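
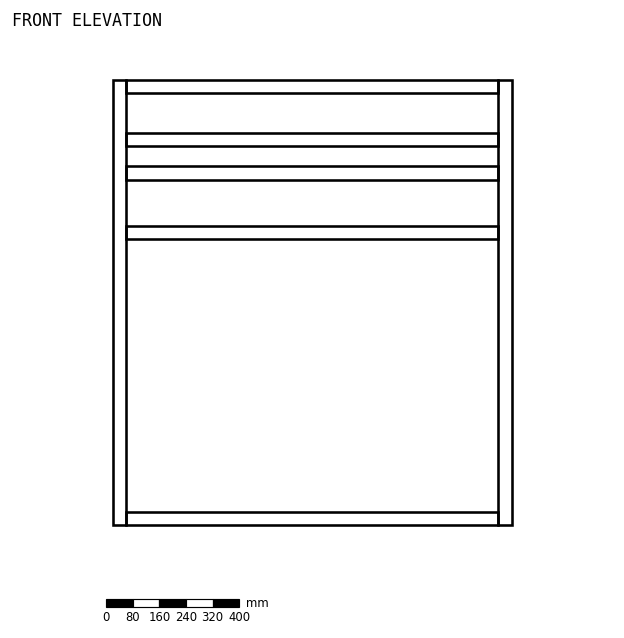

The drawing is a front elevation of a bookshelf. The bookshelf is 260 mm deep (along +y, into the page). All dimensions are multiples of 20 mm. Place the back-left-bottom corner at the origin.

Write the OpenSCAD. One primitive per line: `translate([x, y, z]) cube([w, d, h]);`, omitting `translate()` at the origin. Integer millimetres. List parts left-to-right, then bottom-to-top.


cube([40, 260, 1340]);
translate([40, 0, 0]) cube([1120, 260, 40]);
translate([40, 0, 860]) cube([1120, 260, 40]);
translate([40, 0, 1040]) cube([1120, 260, 40]);
translate([40, 0, 1140]) cube([1120, 260, 40]);
translate([40, 0, 1300]) cube([1120, 260, 40]);
translate([1160, 0, 0]) cube([40, 260, 1340]);


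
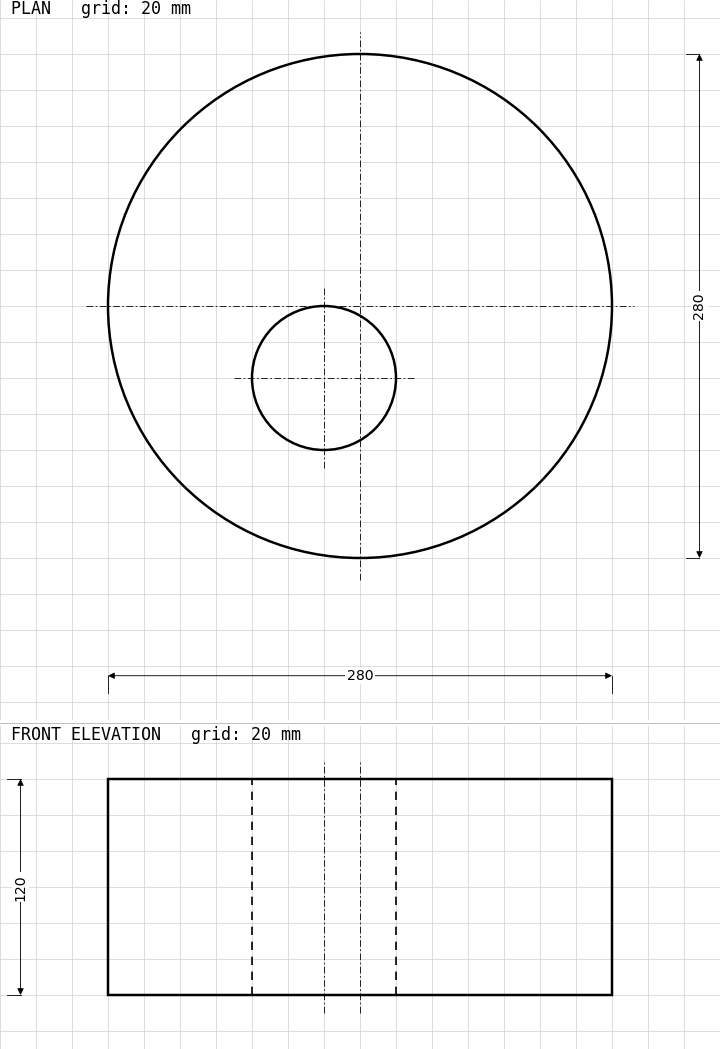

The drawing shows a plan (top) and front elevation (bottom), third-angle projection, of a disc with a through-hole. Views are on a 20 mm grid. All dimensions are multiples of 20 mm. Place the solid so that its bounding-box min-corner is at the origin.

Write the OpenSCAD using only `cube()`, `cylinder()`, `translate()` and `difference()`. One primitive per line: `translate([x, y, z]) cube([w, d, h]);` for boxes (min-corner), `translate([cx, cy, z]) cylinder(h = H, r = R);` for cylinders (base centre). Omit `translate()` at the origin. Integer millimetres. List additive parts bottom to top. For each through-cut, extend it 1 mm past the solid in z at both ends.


difference() {
  translate([140, 140, 0]) cylinder(h = 120, r = 140);
  translate([120, 100, -1]) cylinder(h = 122, r = 40);
}


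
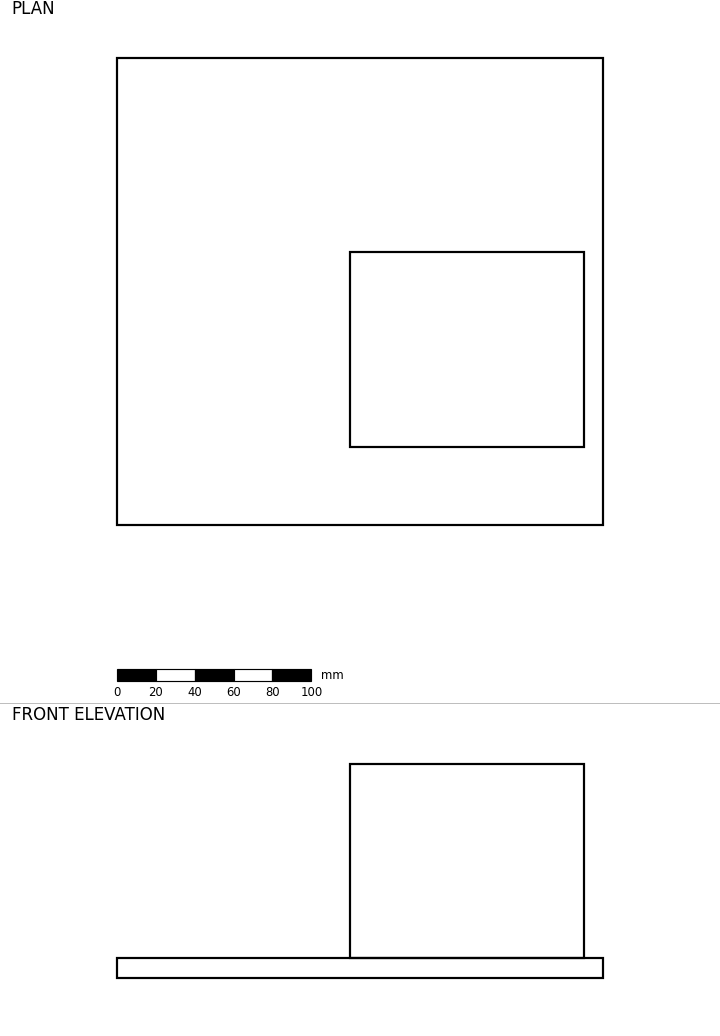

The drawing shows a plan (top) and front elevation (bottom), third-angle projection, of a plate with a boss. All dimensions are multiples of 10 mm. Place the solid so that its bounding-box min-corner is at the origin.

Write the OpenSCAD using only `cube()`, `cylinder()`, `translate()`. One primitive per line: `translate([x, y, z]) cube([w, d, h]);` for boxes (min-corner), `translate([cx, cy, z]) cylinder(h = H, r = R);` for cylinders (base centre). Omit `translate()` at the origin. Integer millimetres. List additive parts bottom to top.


cube([250, 240, 10]);
translate([120, 40, 10]) cube([120, 100, 100]);


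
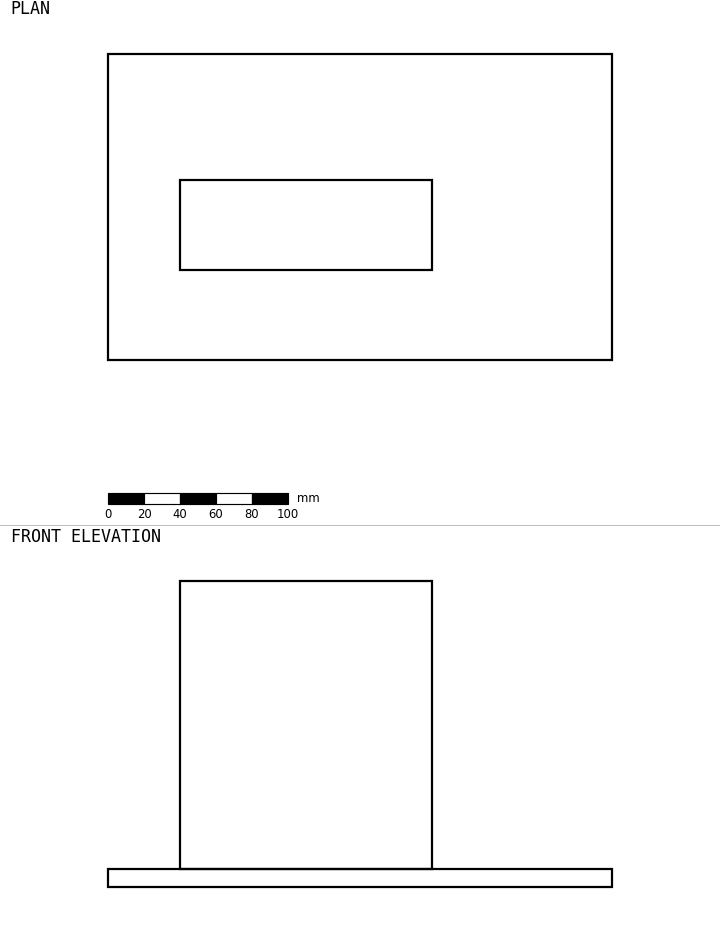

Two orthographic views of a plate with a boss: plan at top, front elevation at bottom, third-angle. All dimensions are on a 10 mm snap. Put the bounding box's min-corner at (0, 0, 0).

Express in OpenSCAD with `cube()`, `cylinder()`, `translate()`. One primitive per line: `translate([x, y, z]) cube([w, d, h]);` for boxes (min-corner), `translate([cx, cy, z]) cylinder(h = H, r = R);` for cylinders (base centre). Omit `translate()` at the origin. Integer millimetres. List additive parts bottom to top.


cube([280, 170, 10]);
translate([40, 50, 10]) cube([140, 50, 160]);


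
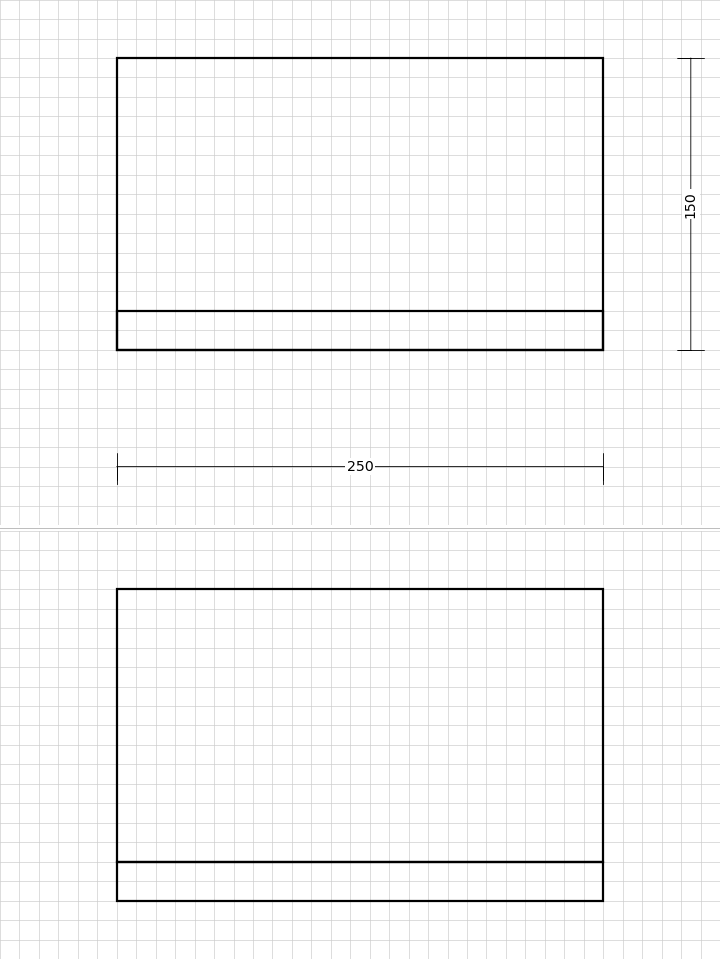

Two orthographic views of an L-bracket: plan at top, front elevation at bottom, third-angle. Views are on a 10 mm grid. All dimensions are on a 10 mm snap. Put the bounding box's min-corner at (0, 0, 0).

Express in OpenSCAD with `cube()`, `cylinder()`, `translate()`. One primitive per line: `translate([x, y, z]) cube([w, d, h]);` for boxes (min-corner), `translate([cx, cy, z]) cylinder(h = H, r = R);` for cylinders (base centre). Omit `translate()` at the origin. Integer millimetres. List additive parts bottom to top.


cube([250, 150, 20]);
translate([0, 0, 20]) cube([250, 20, 140]);


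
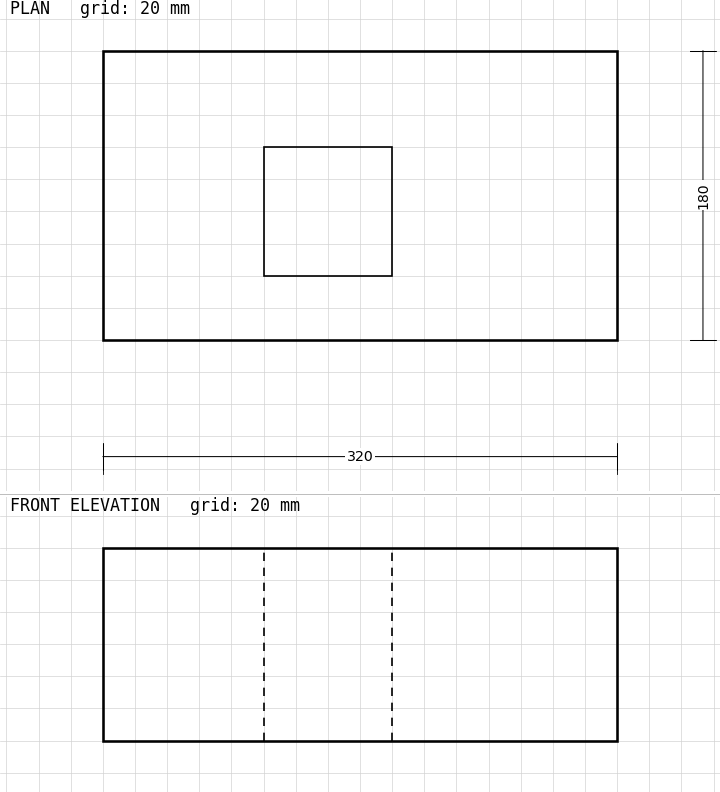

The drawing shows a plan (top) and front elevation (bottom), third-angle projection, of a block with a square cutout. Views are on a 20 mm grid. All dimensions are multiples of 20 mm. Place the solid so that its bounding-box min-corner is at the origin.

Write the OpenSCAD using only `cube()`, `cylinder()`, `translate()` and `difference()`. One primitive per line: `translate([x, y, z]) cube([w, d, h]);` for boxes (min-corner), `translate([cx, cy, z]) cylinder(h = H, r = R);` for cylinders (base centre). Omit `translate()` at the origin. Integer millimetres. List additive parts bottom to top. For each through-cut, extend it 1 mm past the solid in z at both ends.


difference() {
  cube([320, 180, 120]);
  translate([100, 40, -1]) cube([80, 80, 122]);
}


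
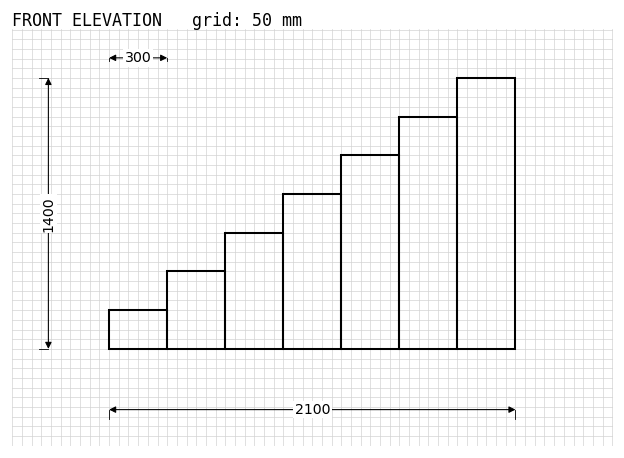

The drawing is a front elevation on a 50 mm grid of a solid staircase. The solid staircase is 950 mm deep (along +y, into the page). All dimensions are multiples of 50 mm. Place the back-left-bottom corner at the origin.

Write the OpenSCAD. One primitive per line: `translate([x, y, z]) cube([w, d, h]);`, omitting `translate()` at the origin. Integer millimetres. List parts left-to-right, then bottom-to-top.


cube([300, 950, 200]);
translate([300, 0, 0]) cube([300, 950, 400]);
translate([600, 0, 0]) cube([300, 950, 600]);
translate([900, 0, 0]) cube([300, 950, 800]);
translate([1200, 0, 0]) cube([300, 950, 1000]);
translate([1500, 0, 0]) cube([300, 950, 1200]);
translate([1800, 0, 0]) cube([300, 950, 1400]);


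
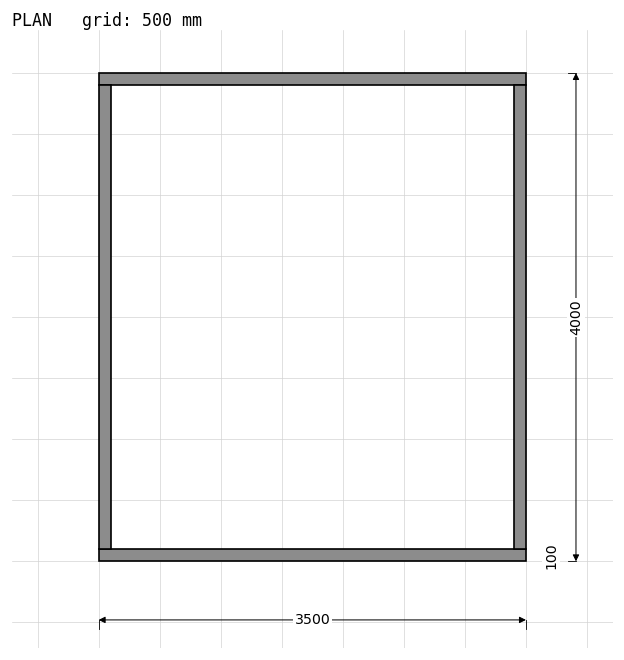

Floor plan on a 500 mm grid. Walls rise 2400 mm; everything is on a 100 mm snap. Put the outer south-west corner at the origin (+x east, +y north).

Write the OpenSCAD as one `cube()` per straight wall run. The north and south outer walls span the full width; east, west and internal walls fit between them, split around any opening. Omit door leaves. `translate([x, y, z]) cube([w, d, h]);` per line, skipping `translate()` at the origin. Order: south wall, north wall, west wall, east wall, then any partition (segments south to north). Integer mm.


cube([3500, 100, 2400]);
translate([0, 3900, 0]) cube([3500, 100, 2400]);
translate([0, 100, 0]) cube([100, 3800, 2400]);
translate([3400, 100, 0]) cube([100, 3800, 2400]);


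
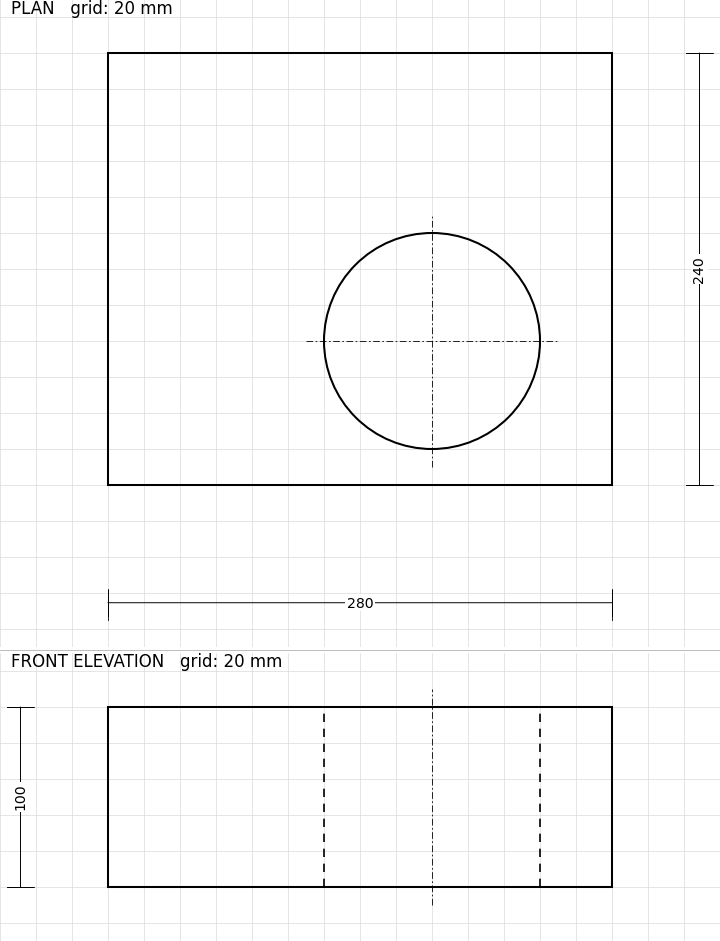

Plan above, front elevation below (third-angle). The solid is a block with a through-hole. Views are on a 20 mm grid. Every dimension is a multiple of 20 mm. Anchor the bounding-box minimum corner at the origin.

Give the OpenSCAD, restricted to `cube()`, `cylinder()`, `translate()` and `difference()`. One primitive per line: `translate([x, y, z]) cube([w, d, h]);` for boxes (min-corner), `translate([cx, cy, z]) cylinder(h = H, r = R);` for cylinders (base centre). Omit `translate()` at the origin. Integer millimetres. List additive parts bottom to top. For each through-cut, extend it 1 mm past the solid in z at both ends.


difference() {
  cube([280, 240, 100]);
  translate([180, 80, -1]) cylinder(h = 102, r = 60);
}


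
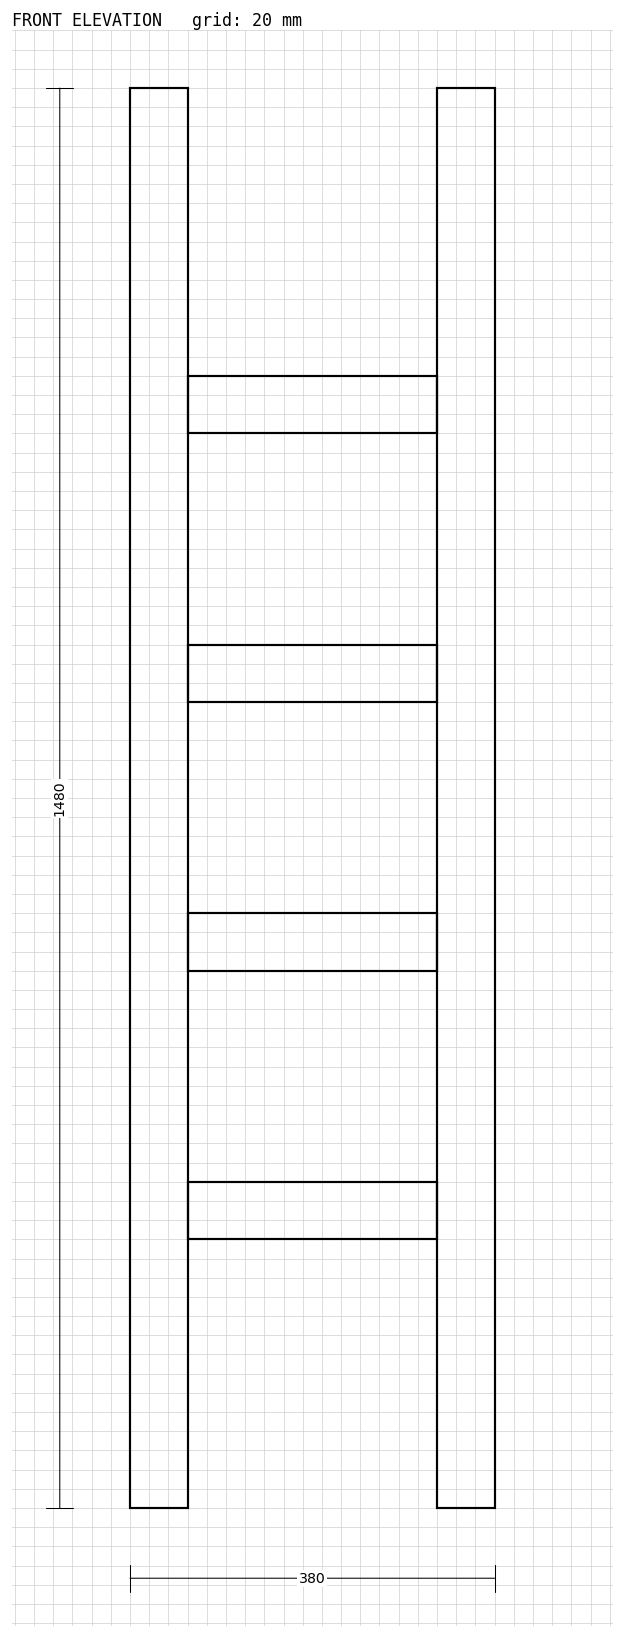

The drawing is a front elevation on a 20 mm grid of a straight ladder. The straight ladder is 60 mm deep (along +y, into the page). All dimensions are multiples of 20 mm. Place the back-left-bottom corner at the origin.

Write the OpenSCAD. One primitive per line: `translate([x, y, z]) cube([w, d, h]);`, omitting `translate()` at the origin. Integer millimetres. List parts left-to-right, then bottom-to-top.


cube([60, 60, 1480]);
translate([60, 0, 280]) cube([260, 60, 60]);
translate([60, 0, 560]) cube([260, 60, 60]);
translate([60, 0, 840]) cube([260, 60, 60]);
translate([60, 0, 1120]) cube([260, 60, 60]);
translate([320, 0, 0]) cube([60, 60, 1480]);


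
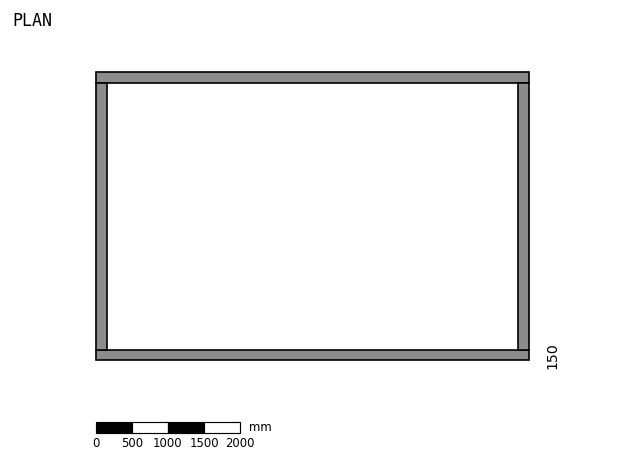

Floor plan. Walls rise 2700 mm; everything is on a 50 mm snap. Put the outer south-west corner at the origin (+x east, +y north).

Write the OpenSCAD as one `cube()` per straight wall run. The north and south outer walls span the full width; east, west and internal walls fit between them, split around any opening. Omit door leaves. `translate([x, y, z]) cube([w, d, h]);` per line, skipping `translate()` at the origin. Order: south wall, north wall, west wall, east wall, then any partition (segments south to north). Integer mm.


cube([6000, 150, 2700]);
translate([0, 3850, 0]) cube([6000, 150, 2700]);
translate([0, 150, 0]) cube([150, 3700, 2700]);
translate([5850, 150, 0]) cube([150, 3700, 2700]);


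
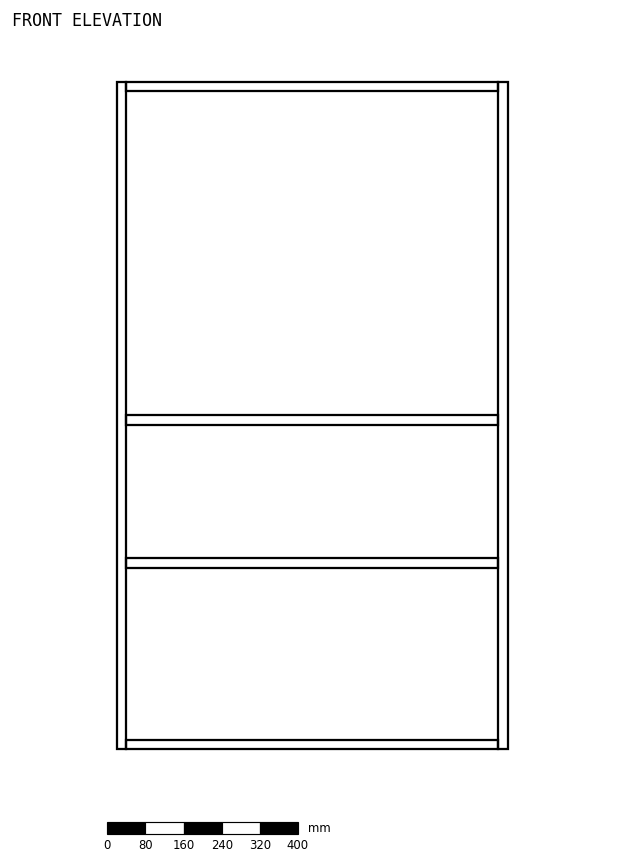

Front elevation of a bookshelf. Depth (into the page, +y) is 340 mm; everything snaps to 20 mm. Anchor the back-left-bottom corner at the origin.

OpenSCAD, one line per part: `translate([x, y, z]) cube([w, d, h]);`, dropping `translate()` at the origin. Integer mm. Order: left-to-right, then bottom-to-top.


cube([20, 340, 1400]);
translate([20, 0, 0]) cube([780, 340, 20]);
translate([20, 0, 380]) cube([780, 340, 20]);
translate([20, 0, 680]) cube([780, 340, 20]);
translate([20, 0, 1380]) cube([780, 340, 20]);
translate([800, 0, 0]) cube([20, 340, 1400]);


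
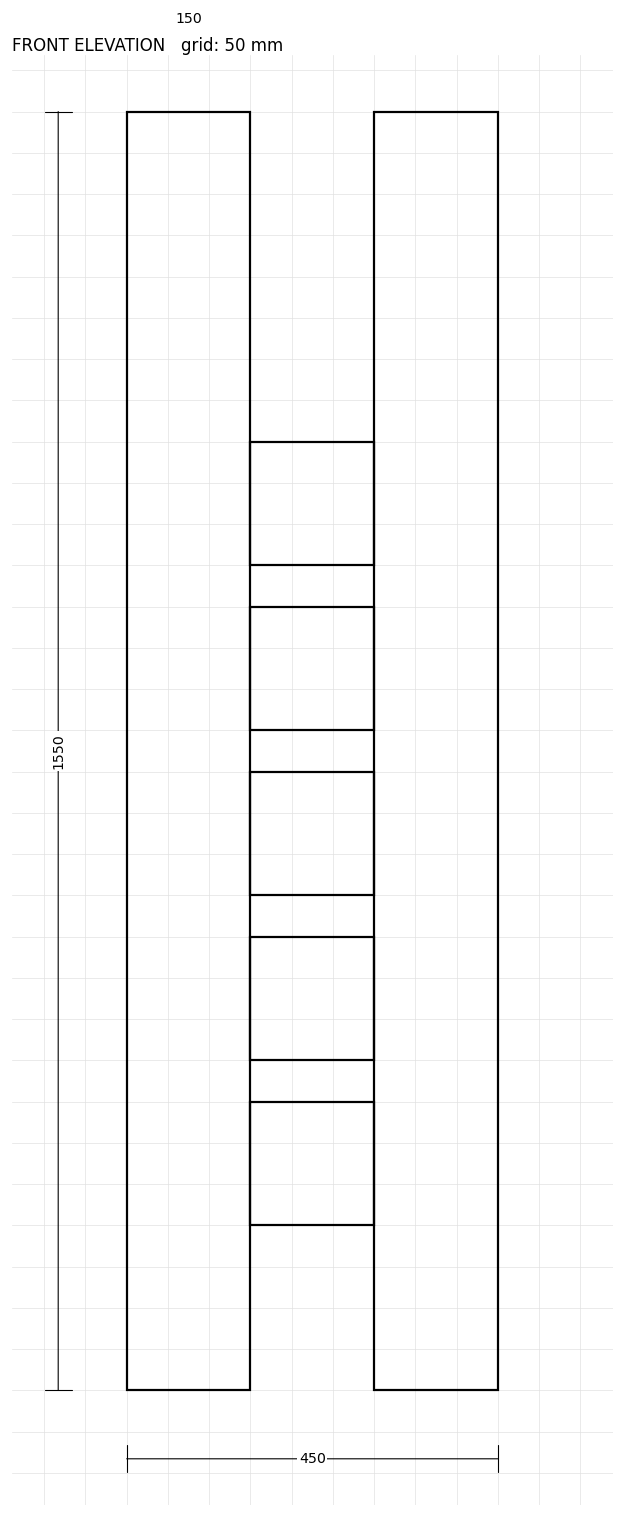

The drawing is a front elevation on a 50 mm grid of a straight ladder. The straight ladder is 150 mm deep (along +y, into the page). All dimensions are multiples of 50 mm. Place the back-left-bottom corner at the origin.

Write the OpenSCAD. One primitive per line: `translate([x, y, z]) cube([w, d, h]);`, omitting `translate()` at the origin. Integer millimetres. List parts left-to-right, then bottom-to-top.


cube([150, 150, 1550]);
translate([150, 0, 200]) cube([150, 150, 150]);
translate([150, 0, 400]) cube([150, 150, 150]);
translate([150, 0, 600]) cube([150, 150, 150]);
translate([150, 0, 800]) cube([150, 150, 150]);
translate([150, 0, 1000]) cube([150, 150, 150]);
translate([300, 0, 0]) cube([150, 150, 1550]);


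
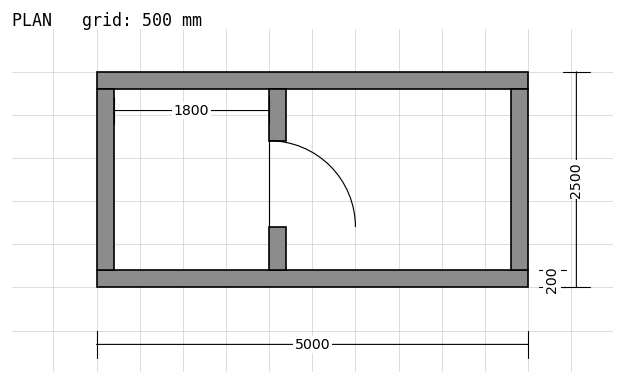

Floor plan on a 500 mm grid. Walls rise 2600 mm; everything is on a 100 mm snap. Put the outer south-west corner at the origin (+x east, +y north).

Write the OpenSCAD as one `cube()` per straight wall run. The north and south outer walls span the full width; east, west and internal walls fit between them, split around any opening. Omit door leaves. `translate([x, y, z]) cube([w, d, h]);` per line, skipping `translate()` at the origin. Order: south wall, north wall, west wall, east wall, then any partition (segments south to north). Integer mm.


cube([5000, 200, 2600]);
translate([0, 2300, 0]) cube([5000, 200, 2600]);
translate([0, 200, 0]) cube([200, 2100, 2600]);
translate([4800, 200, 0]) cube([200, 2100, 2600]);
translate([2000, 200, 0]) cube([200, 500, 2600]);
translate([2000, 1700, 0]) cube([200, 600, 2600]);


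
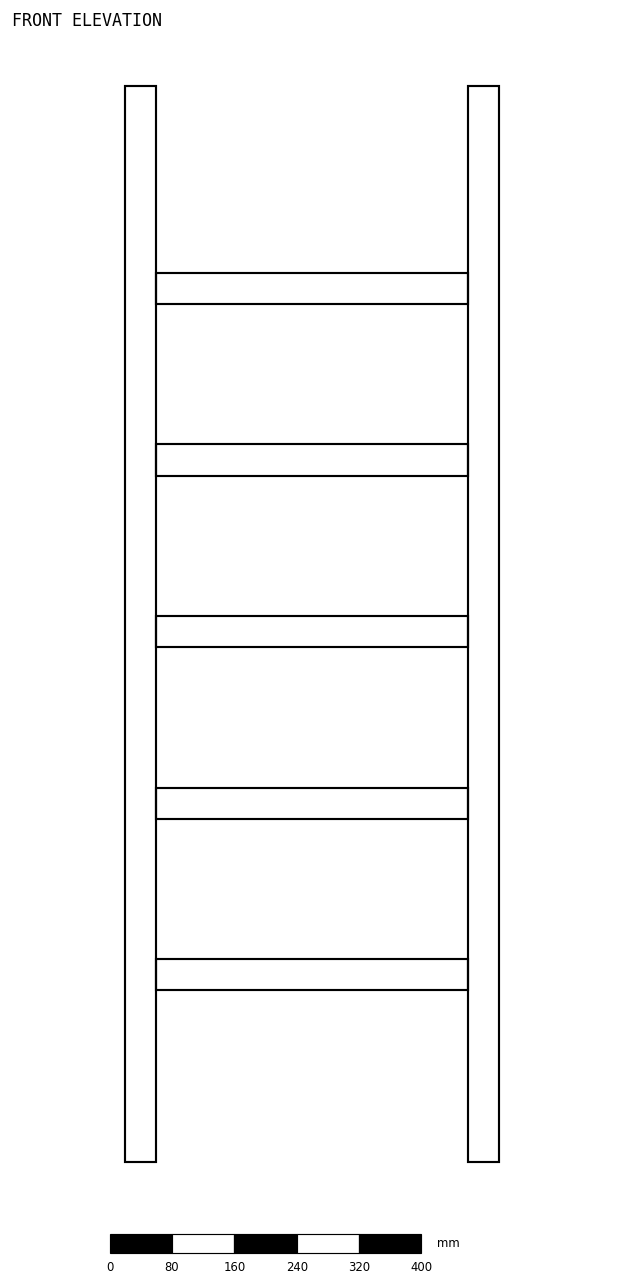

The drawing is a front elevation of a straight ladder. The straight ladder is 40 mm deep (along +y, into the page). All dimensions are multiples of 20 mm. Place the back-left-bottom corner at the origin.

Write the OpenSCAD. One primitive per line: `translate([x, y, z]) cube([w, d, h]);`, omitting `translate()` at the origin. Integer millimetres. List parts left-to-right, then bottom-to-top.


cube([40, 40, 1380]);
translate([40, 0, 220]) cube([400, 40, 40]);
translate([40, 0, 440]) cube([400, 40, 40]);
translate([40, 0, 660]) cube([400, 40, 40]);
translate([40, 0, 880]) cube([400, 40, 40]);
translate([40, 0, 1100]) cube([400, 40, 40]);
translate([440, 0, 0]) cube([40, 40, 1380]);


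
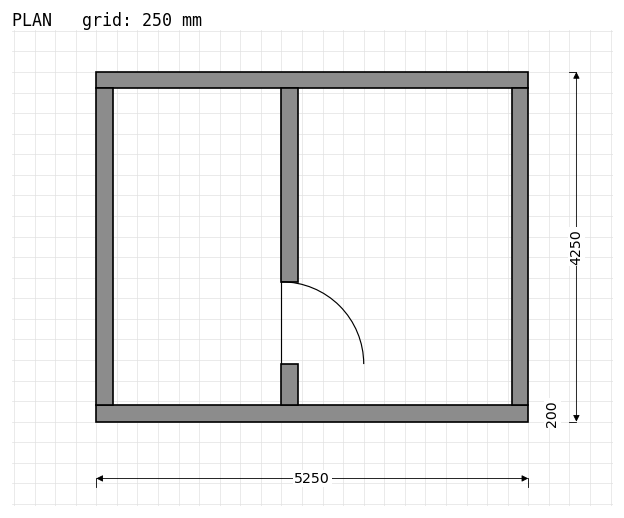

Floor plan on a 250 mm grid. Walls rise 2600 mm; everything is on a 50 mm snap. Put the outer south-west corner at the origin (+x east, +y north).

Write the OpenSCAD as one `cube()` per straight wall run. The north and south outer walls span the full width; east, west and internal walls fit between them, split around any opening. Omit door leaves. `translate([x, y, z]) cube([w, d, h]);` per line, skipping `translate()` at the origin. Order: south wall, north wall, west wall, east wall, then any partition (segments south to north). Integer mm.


cube([5250, 200, 2600]);
translate([0, 4050, 0]) cube([5250, 200, 2600]);
translate([0, 200, 0]) cube([200, 3850, 2600]);
translate([5050, 200, 0]) cube([200, 3850, 2600]);
translate([2250, 200, 0]) cube([200, 500, 2600]);
translate([2250, 1700, 0]) cube([200, 2350, 2600]);


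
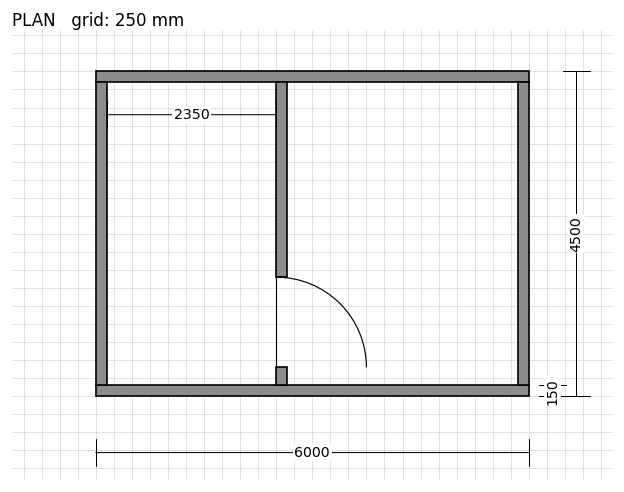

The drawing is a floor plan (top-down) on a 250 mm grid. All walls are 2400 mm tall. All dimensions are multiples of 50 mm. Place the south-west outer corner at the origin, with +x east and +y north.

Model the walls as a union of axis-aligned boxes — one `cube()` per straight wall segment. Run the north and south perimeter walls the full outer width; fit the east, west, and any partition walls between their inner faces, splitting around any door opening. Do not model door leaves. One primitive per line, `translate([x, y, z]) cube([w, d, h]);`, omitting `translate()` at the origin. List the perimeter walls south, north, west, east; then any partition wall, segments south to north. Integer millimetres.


cube([6000, 150, 2400]);
translate([0, 4350, 0]) cube([6000, 150, 2400]);
translate([0, 150, 0]) cube([150, 4200, 2400]);
translate([5850, 150, 0]) cube([150, 4200, 2400]);
translate([2500, 150, 0]) cube([150, 250, 2400]);
translate([2500, 1650, 0]) cube([150, 2700, 2400]);


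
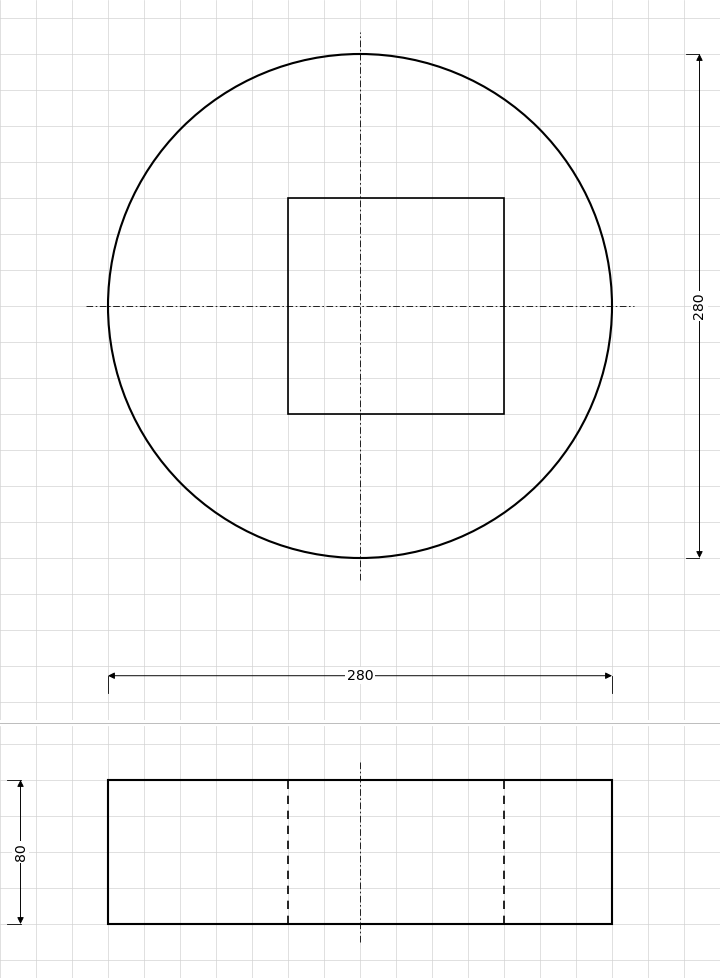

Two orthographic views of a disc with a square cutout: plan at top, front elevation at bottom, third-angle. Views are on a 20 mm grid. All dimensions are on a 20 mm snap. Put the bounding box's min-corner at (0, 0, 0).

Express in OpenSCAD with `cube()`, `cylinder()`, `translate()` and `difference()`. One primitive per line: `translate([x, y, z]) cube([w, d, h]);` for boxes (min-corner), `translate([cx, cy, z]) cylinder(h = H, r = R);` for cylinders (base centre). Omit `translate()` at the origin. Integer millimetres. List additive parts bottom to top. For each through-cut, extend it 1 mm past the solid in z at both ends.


difference() {
  translate([140, 140, 0]) cylinder(h = 80, r = 140);
  translate([100, 80, -1]) cube([120, 120, 82]);
}


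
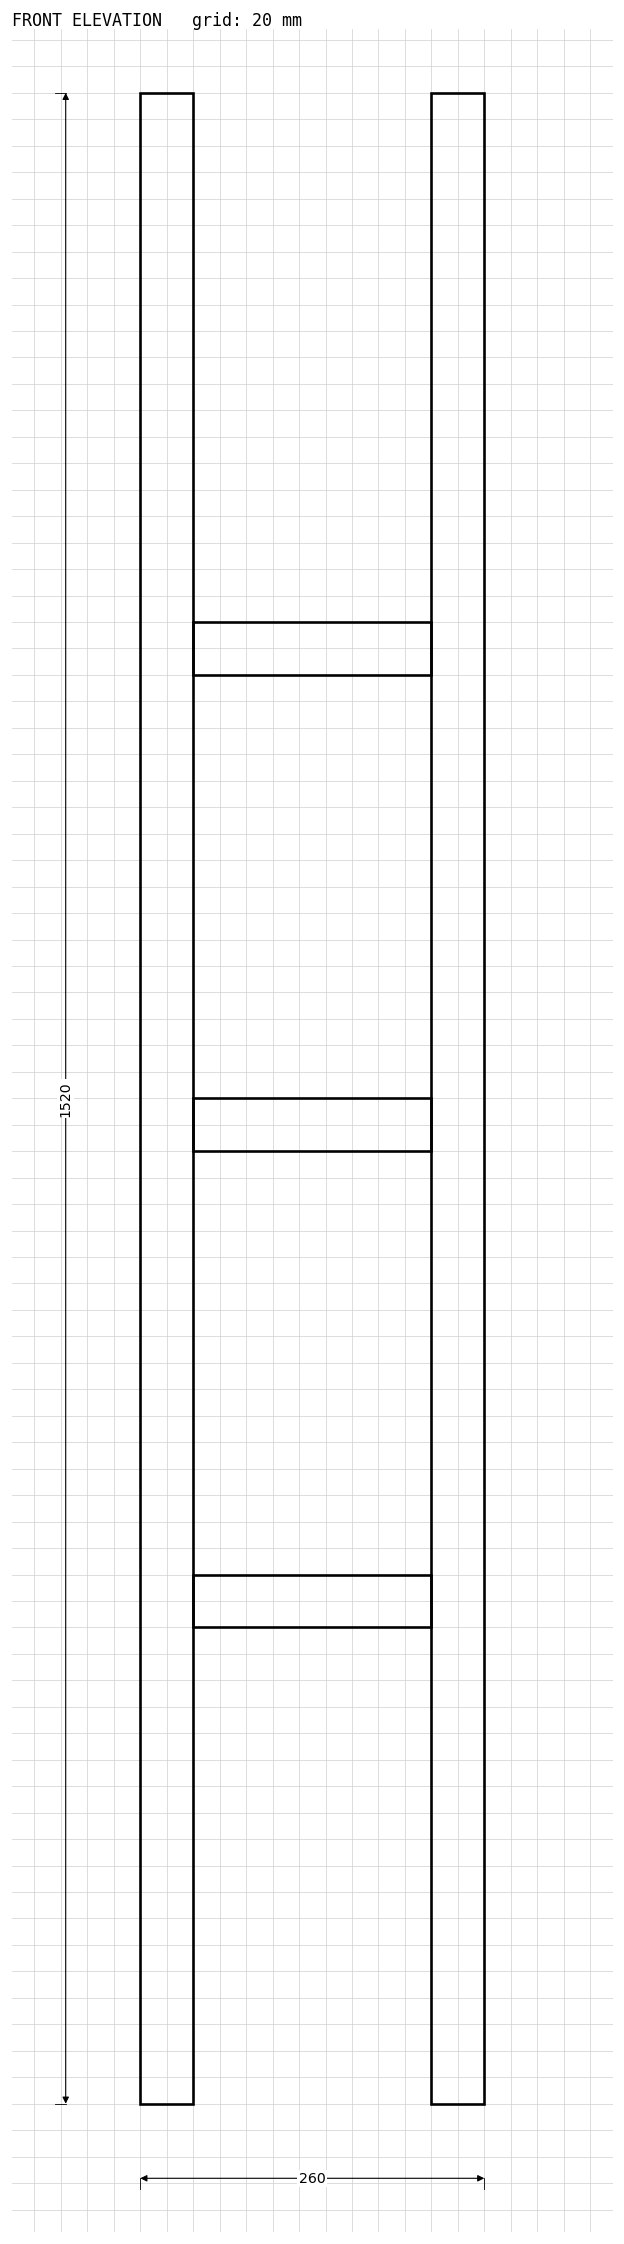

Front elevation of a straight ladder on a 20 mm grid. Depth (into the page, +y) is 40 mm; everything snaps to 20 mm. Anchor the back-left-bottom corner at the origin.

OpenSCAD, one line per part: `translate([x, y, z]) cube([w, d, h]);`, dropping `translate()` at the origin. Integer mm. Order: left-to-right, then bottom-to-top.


cube([40, 40, 1520]);
translate([40, 0, 360]) cube([180, 40, 40]);
translate([40, 0, 720]) cube([180, 40, 40]);
translate([40, 0, 1080]) cube([180, 40, 40]);
translate([220, 0, 0]) cube([40, 40, 1520]);


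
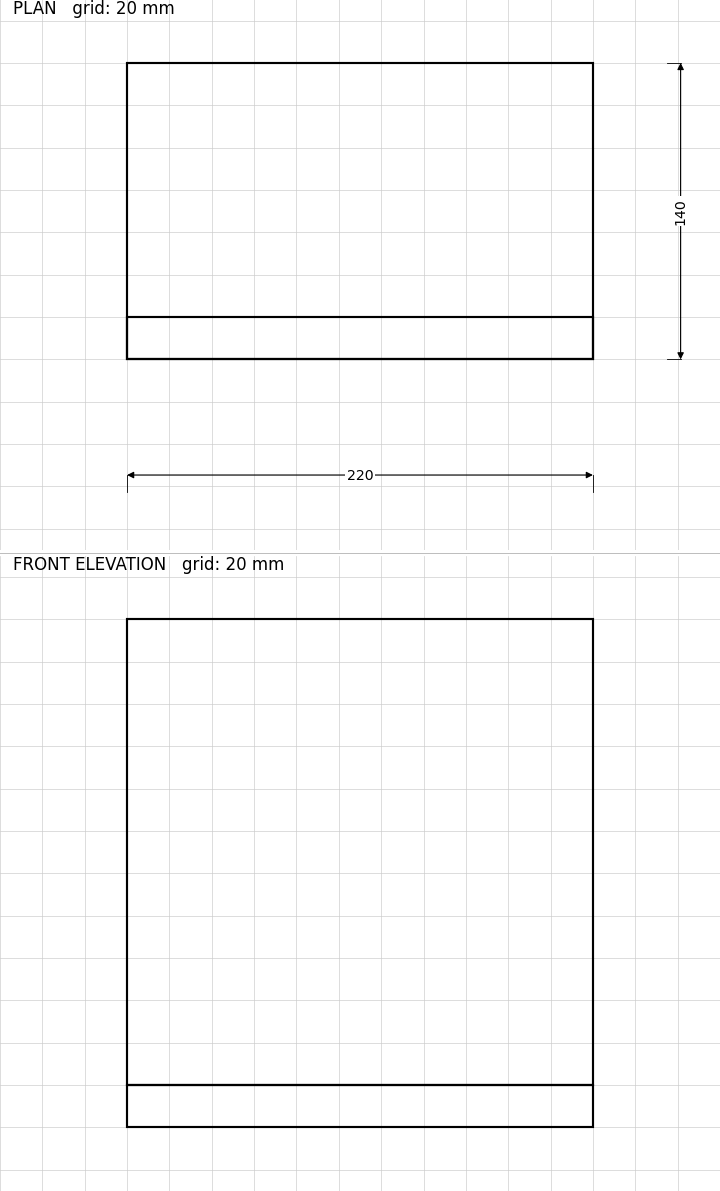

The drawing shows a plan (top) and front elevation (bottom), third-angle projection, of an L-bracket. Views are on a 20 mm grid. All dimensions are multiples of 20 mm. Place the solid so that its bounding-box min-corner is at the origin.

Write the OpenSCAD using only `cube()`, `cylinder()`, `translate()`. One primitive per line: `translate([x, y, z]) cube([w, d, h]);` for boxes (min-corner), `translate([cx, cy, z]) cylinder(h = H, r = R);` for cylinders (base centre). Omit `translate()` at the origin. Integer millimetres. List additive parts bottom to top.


cube([220, 140, 20]);
translate([0, 0, 20]) cube([220, 20, 220]);


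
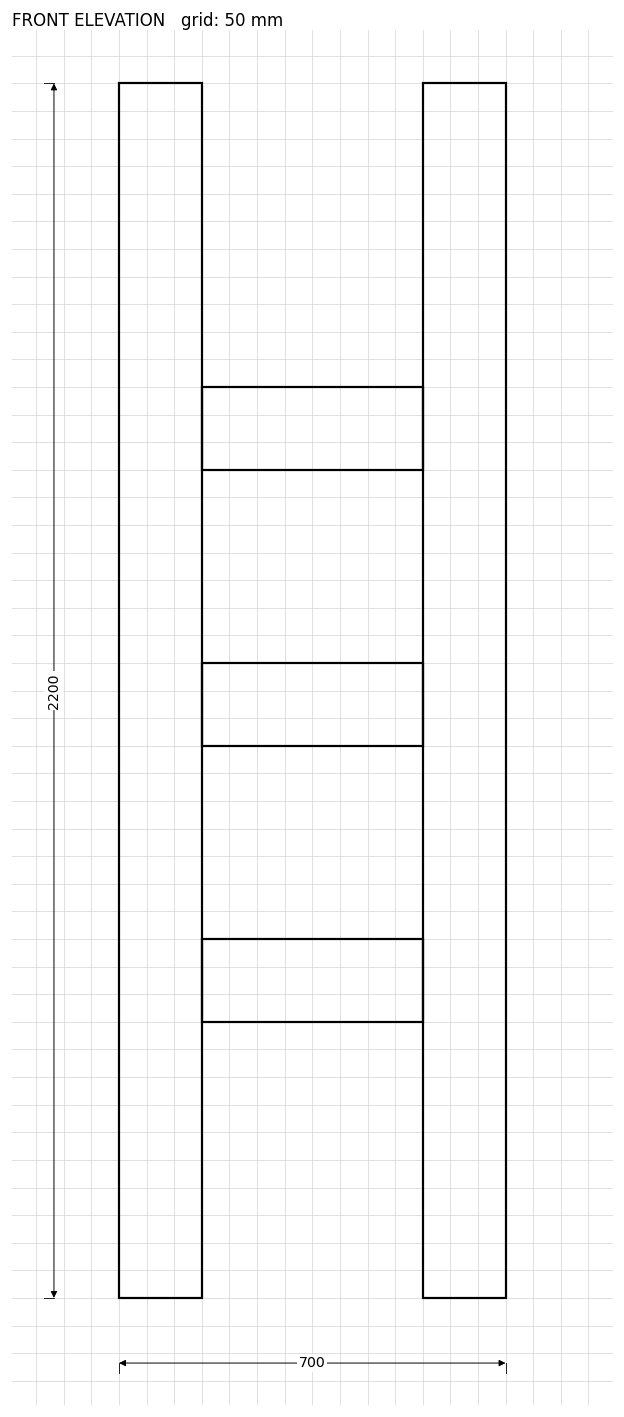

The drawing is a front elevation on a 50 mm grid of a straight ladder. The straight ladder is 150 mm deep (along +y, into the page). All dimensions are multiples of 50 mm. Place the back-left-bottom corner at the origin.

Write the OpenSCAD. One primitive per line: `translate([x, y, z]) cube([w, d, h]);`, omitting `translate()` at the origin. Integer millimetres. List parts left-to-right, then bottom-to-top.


cube([150, 150, 2200]);
translate([150, 0, 500]) cube([400, 150, 150]);
translate([150, 0, 1000]) cube([400, 150, 150]);
translate([150, 0, 1500]) cube([400, 150, 150]);
translate([550, 0, 0]) cube([150, 150, 2200]);


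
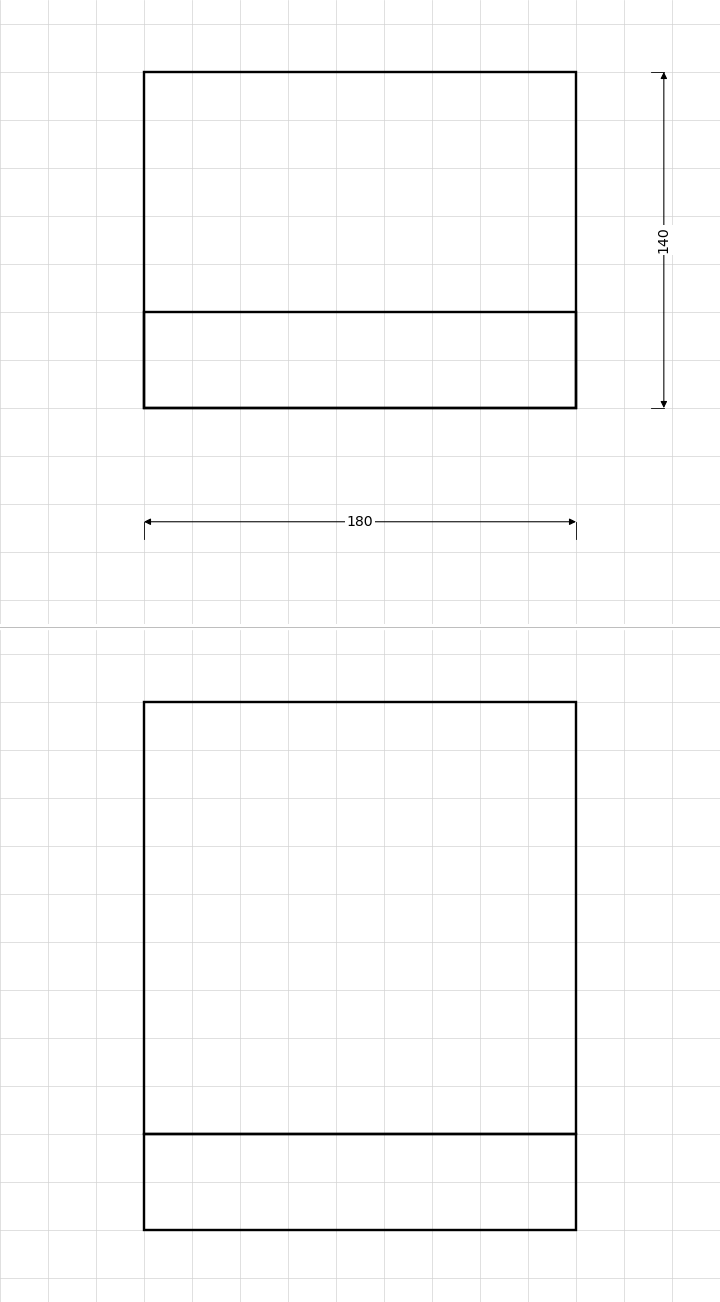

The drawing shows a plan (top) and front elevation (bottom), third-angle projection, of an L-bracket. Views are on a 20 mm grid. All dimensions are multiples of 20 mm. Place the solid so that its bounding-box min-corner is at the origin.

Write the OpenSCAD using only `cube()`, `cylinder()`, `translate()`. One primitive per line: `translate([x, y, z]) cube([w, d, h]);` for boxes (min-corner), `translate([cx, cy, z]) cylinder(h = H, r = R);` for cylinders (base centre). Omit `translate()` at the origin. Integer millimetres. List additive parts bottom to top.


cube([180, 140, 40]);
translate([0, 0, 40]) cube([180, 40, 180]);


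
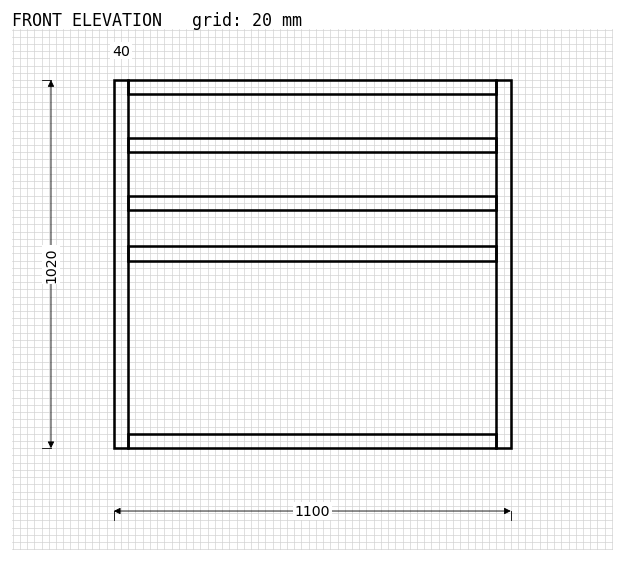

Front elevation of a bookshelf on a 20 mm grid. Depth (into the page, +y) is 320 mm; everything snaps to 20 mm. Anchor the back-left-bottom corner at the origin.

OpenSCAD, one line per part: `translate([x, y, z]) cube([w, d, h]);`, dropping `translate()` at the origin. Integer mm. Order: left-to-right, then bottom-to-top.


cube([40, 320, 1020]);
translate([40, 0, 0]) cube([1020, 320, 40]);
translate([40, 0, 520]) cube([1020, 320, 40]);
translate([40, 0, 660]) cube([1020, 320, 40]);
translate([40, 0, 820]) cube([1020, 320, 40]);
translate([40, 0, 980]) cube([1020, 320, 40]);
translate([1060, 0, 0]) cube([40, 320, 1020]);


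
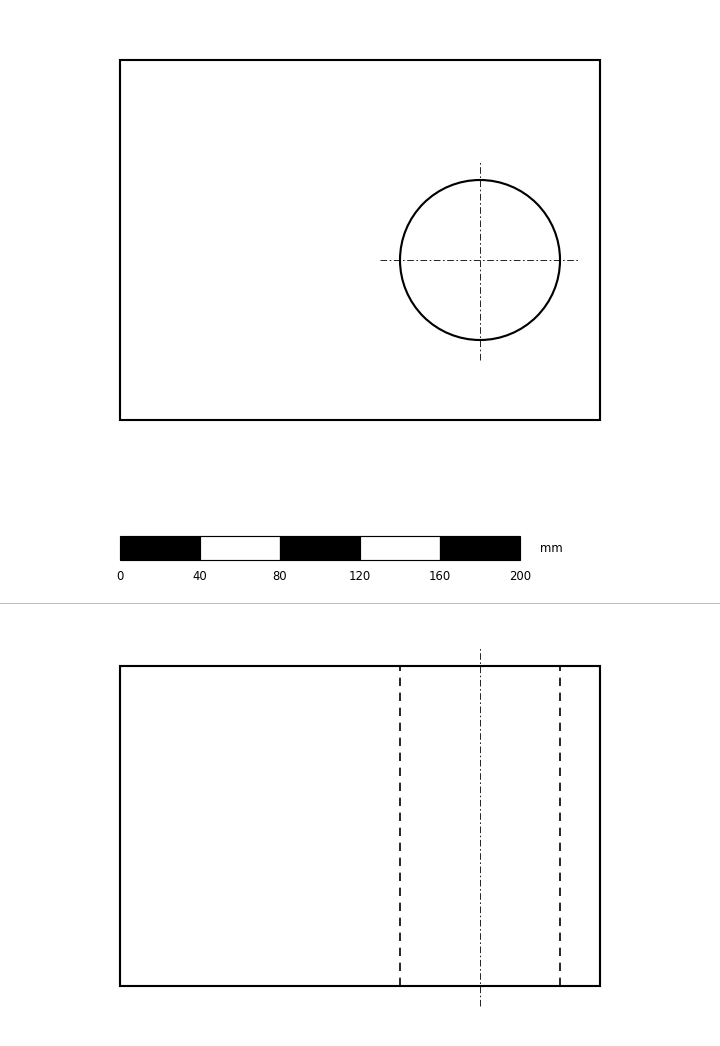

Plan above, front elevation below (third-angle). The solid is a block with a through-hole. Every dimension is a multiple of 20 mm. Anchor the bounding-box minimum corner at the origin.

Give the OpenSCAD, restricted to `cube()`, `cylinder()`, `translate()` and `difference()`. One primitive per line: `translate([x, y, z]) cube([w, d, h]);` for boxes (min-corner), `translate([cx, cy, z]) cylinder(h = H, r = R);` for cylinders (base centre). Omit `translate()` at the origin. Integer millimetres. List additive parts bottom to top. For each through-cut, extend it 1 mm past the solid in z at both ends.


difference() {
  cube([240, 180, 160]);
  translate([180, 80, -1]) cylinder(h = 162, r = 40);
}


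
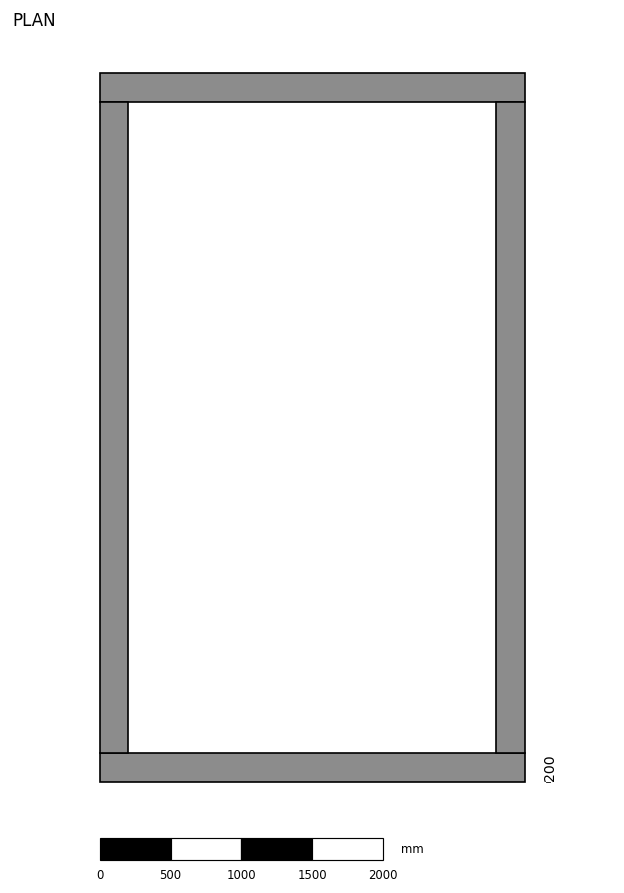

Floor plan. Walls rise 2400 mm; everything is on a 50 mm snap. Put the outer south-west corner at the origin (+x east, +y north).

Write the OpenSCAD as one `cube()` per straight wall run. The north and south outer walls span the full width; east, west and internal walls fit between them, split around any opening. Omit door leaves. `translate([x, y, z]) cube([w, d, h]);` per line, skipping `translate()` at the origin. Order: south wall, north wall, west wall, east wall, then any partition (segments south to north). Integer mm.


cube([3000, 200, 2400]);
translate([0, 4800, 0]) cube([3000, 200, 2400]);
translate([0, 200, 0]) cube([200, 4600, 2400]);
translate([2800, 200, 0]) cube([200, 4600, 2400]);


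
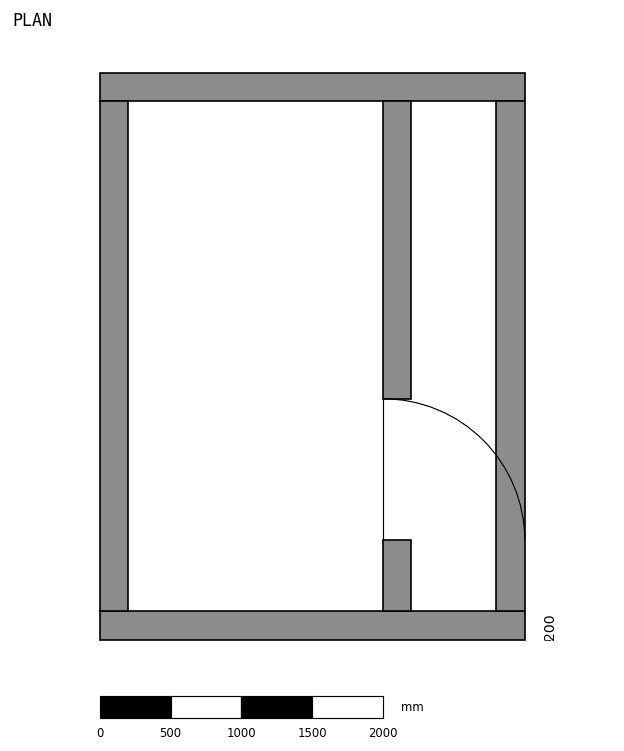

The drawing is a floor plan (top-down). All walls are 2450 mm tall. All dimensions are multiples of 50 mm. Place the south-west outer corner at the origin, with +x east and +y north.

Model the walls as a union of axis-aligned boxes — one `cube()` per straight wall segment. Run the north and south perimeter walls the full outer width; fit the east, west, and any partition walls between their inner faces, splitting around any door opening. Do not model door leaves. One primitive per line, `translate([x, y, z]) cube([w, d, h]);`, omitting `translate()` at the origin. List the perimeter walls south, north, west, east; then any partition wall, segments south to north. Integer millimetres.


cube([3000, 200, 2450]);
translate([0, 3800, 0]) cube([3000, 200, 2450]);
translate([0, 200, 0]) cube([200, 3600, 2450]);
translate([2800, 200, 0]) cube([200, 3600, 2450]);
translate([2000, 200, 0]) cube([200, 500, 2450]);
translate([2000, 1700, 0]) cube([200, 2100, 2450]);


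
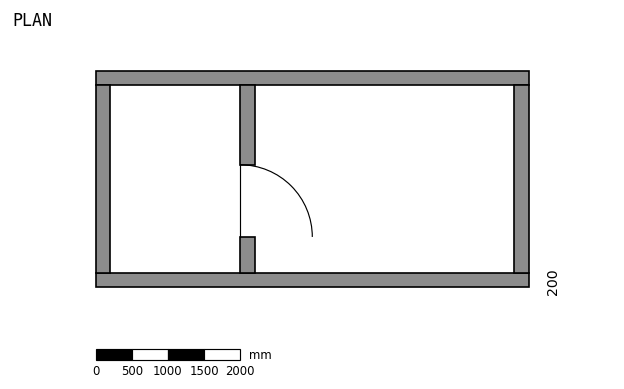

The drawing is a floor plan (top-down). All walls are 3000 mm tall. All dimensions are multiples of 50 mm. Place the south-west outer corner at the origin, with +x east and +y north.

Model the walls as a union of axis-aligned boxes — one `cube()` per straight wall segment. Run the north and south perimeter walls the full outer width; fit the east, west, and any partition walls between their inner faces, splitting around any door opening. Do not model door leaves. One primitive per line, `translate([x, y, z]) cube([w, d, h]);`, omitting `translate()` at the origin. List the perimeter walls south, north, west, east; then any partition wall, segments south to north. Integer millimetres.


cube([6000, 200, 3000]);
translate([0, 2800, 0]) cube([6000, 200, 3000]);
translate([0, 200, 0]) cube([200, 2600, 3000]);
translate([5800, 200, 0]) cube([200, 2600, 3000]);
translate([2000, 200, 0]) cube([200, 500, 3000]);
translate([2000, 1700, 0]) cube([200, 1100, 3000]);


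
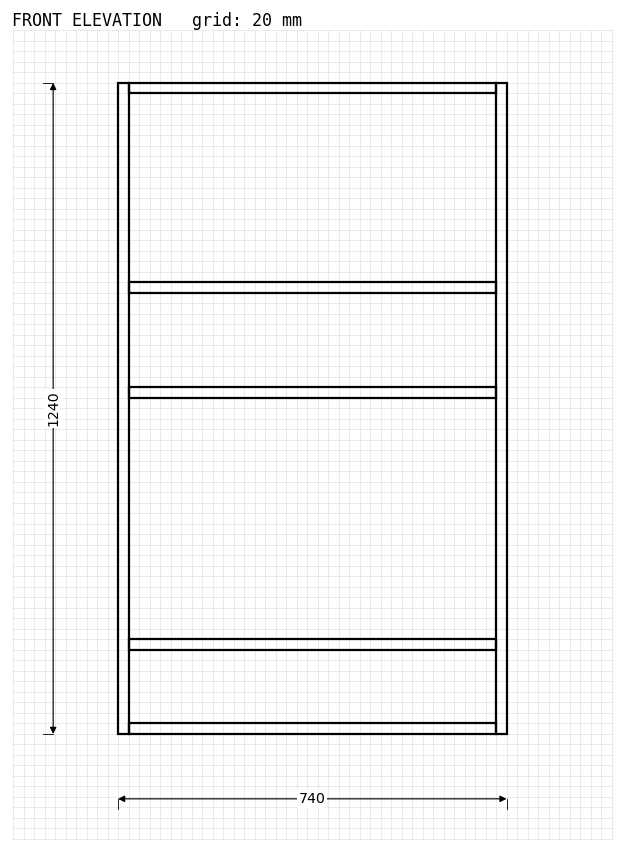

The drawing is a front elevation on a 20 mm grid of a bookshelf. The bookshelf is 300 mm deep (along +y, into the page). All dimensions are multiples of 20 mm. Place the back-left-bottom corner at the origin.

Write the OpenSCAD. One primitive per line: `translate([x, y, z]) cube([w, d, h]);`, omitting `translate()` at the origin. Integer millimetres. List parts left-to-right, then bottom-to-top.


cube([20, 300, 1240]);
translate([20, 0, 0]) cube([700, 300, 20]);
translate([20, 0, 160]) cube([700, 300, 20]);
translate([20, 0, 640]) cube([700, 300, 20]);
translate([20, 0, 840]) cube([700, 300, 20]);
translate([20, 0, 1220]) cube([700, 300, 20]);
translate([720, 0, 0]) cube([20, 300, 1240]);


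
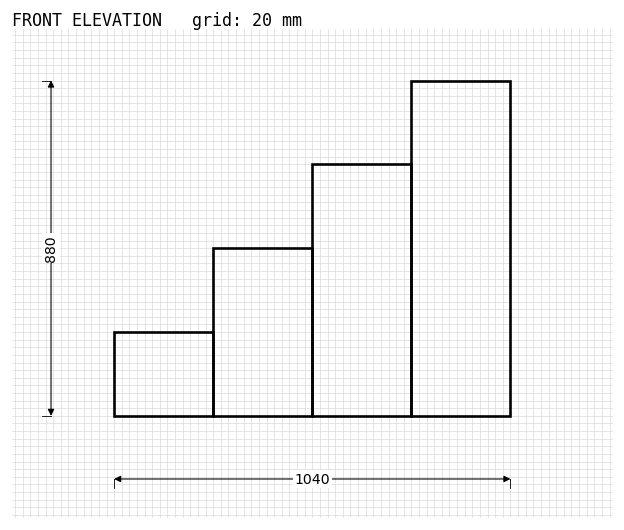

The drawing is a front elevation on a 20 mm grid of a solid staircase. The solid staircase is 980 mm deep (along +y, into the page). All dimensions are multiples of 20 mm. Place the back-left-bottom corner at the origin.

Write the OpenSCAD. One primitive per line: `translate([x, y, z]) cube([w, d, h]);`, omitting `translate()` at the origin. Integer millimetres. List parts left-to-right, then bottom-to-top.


cube([260, 980, 220]);
translate([260, 0, 0]) cube([260, 980, 440]);
translate([520, 0, 0]) cube([260, 980, 660]);
translate([780, 0, 0]) cube([260, 980, 880]);


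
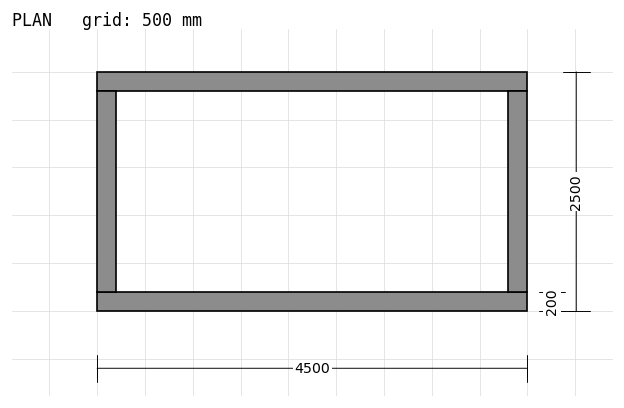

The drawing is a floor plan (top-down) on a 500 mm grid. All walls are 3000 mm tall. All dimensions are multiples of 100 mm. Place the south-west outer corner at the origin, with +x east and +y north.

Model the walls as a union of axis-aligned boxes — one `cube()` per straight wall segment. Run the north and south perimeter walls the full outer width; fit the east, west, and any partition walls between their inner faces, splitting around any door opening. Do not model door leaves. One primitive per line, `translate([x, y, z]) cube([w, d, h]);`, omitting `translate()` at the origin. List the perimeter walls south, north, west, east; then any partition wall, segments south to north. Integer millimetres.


cube([4500, 200, 3000]);
translate([0, 2300, 0]) cube([4500, 200, 3000]);
translate([0, 200, 0]) cube([200, 2100, 3000]);
translate([4300, 200, 0]) cube([200, 2100, 3000]);


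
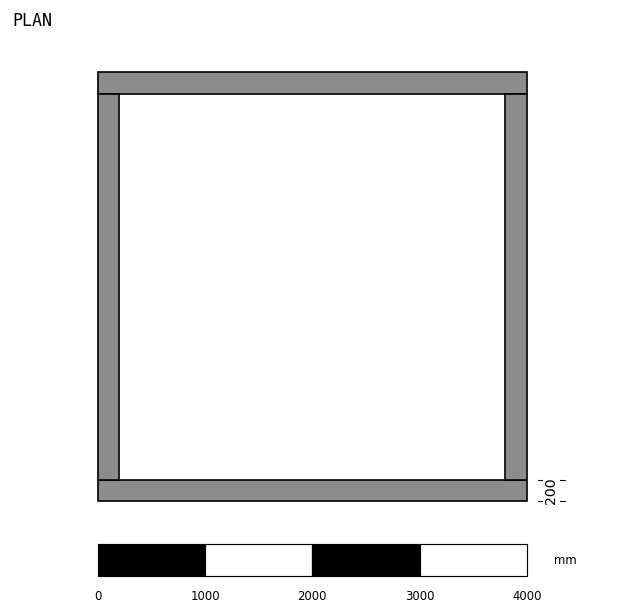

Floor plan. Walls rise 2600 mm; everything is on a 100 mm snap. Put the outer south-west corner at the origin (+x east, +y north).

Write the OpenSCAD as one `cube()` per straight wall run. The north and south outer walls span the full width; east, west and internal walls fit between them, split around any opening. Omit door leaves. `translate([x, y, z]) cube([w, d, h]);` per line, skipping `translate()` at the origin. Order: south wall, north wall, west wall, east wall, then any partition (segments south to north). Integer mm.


cube([4000, 200, 2600]);
translate([0, 3800, 0]) cube([4000, 200, 2600]);
translate([0, 200, 0]) cube([200, 3600, 2600]);
translate([3800, 200, 0]) cube([200, 3600, 2600]);


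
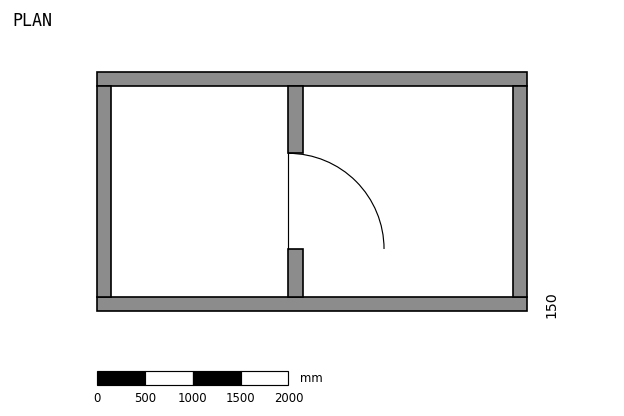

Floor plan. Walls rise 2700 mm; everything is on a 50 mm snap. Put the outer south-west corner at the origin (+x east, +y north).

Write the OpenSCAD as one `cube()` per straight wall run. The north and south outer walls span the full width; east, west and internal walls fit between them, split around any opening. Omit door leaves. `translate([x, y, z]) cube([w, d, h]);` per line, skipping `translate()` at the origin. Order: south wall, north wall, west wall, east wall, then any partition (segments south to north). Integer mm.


cube([4500, 150, 2700]);
translate([0, 2350, 0]) cube([4500, 150, 2700]);
translate([0, 150, 0]) cube([150, 2200, 2700]);
translate([4350, 150, 0]) cube([150, 2200, 2700]);
translate([2000, 150, 0]) cube([150, 500, 2700]);
translate([2000, 1650, 0]) cube([150, 700, 2700]);


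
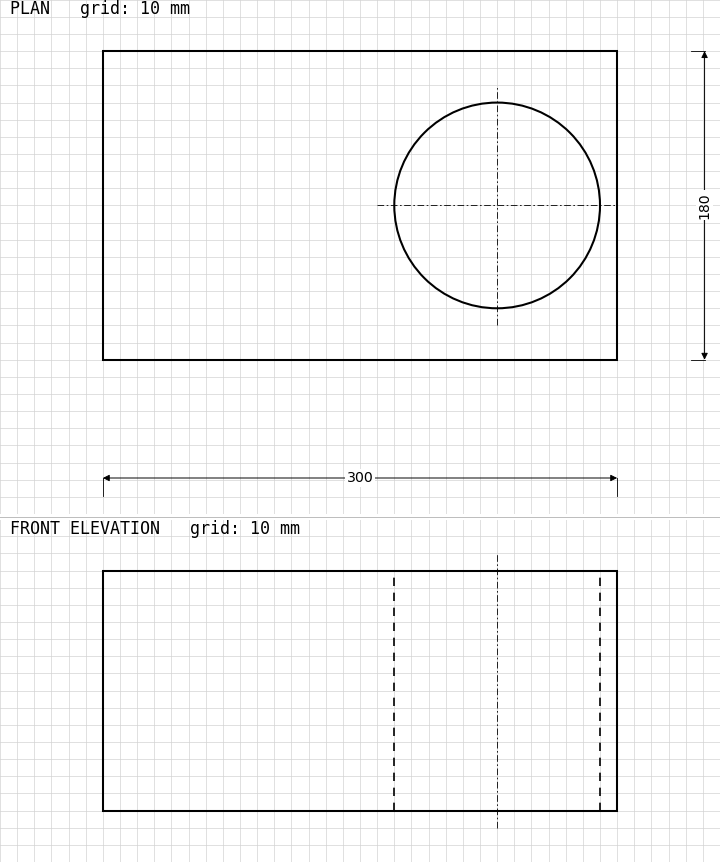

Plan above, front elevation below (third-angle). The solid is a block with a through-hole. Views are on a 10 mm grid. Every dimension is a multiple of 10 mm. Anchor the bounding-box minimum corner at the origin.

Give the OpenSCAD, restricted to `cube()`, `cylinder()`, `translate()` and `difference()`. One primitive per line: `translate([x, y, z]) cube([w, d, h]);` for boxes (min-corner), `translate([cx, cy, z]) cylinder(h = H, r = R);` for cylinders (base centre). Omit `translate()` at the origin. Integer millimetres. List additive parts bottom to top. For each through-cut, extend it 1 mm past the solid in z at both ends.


difference() {
  cube([300, 180, 140]);
  translate([230, 90, -1]) cylinder(h = 142, r = 60);
}


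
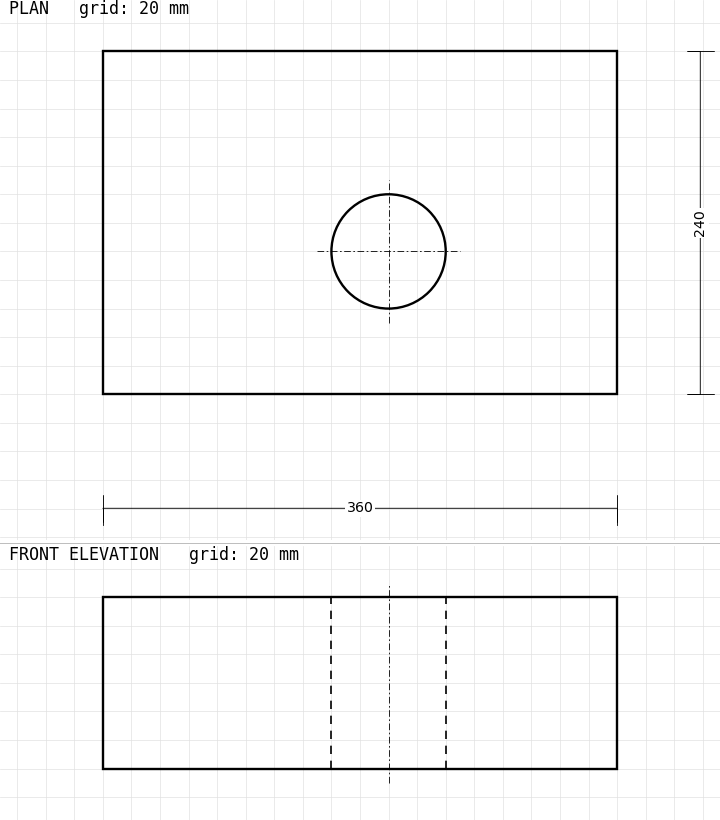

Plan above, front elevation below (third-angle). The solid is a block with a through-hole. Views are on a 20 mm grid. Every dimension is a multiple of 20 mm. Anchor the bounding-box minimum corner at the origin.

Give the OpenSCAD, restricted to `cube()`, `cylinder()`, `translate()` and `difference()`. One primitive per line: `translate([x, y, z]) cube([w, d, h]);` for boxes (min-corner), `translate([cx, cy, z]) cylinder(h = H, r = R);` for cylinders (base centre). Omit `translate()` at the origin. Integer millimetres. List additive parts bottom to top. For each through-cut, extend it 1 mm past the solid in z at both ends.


difference() {
  cube([360, 240, 120]);
  translate([200, 100, -1]) cylinder(h = 122, r = 40);
}


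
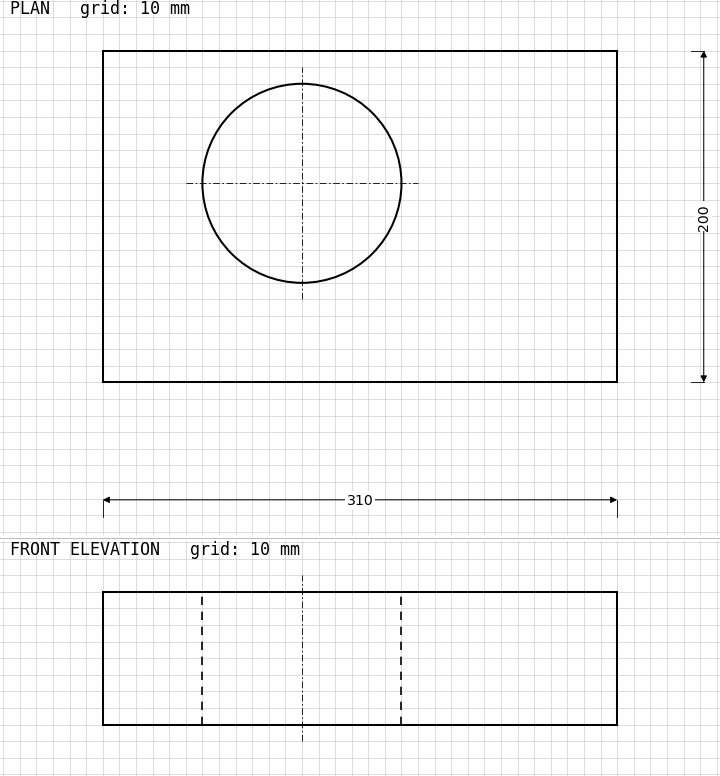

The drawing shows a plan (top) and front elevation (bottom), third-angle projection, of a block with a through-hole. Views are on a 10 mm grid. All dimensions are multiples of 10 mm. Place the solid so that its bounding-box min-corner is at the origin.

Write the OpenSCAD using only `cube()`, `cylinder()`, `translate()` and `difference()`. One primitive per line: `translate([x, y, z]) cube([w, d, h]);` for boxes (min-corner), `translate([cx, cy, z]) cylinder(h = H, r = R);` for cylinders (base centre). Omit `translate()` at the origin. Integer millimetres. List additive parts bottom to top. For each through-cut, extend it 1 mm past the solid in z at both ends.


difference() {
  cube([310, 200, 80]);
  translate([120, 120, -1]) cylinder(h = 82, r = 60);
}


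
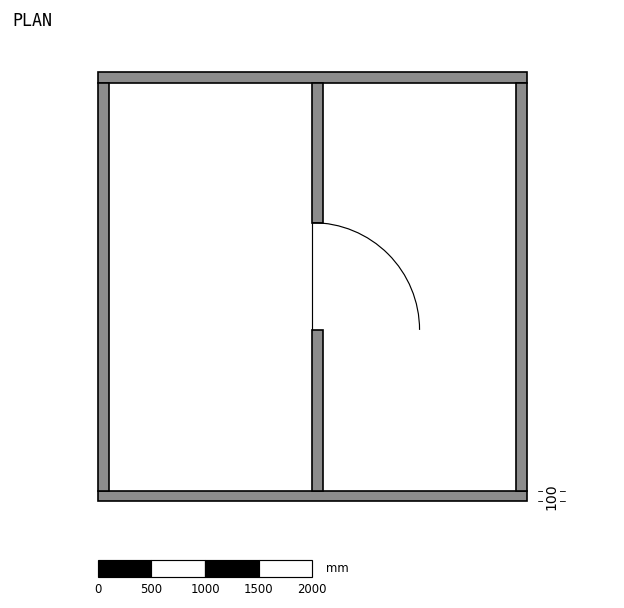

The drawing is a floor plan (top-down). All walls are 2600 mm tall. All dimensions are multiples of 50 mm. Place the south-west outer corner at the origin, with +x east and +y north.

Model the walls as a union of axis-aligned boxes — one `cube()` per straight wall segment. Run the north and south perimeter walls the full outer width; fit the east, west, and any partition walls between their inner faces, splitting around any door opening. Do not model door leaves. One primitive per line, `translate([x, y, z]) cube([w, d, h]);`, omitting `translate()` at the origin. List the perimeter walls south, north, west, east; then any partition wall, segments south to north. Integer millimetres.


cube([4000, 100, 2600]);
translate([0, 3900, 0]) cube([4000, 100, 2600]);
translate([0, 100, 0]) cube([100, 3800, 2600]);
translate([3900, 100, 0]) cube([100, 3800, 2600]);
translate([2000, 100, 0]) cube([100, 1500, 2600]);
translate([2000, 2600, 0]) cube([100, 1300, 2600]);


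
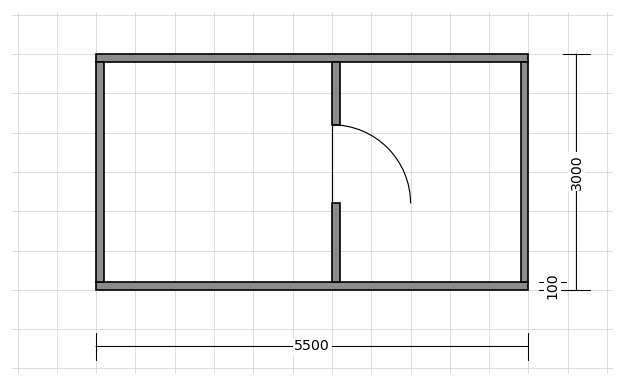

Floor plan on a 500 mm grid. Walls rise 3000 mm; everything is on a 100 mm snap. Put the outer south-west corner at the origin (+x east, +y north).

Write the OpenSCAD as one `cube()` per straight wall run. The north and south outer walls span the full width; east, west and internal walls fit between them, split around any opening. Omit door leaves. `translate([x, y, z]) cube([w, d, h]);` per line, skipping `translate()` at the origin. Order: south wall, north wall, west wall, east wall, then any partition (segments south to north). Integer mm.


cube([5500, 100, 3000]);
translate([0, 2900, 0]) cube([5500, 100, 3000]);
translate([0, 100, 0]) cube([100, 2800, 3000]);
translate([5400, 100, 0]) cube([100, 2800, 3000]);
translate([3000, 100, 0]) cube([100, 1000, 3000]);
translate([3000, 2100, 0]) cube([100, 800, 3000]);


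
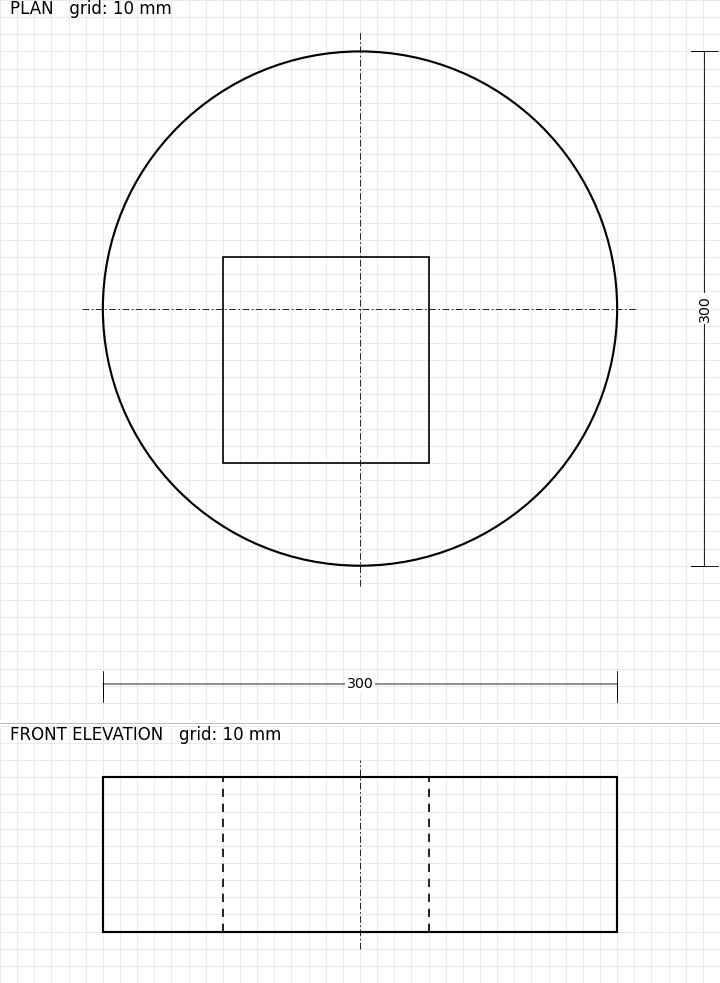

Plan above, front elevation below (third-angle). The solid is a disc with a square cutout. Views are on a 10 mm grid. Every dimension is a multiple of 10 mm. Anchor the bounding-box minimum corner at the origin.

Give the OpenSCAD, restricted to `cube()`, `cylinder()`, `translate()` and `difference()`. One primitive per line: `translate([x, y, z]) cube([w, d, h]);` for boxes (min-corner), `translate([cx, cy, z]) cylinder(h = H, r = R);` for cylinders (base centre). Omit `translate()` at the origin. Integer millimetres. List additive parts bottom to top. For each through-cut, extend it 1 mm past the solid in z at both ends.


difference() {
  translate([150, 150, 0]) cylinder(h = 90, r = 150);
  translate([70, 60, -1]) cube([120, 120, 92]);
}
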